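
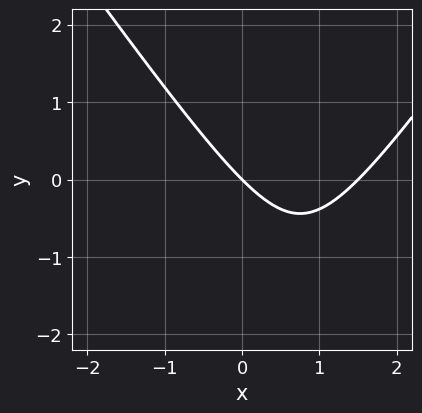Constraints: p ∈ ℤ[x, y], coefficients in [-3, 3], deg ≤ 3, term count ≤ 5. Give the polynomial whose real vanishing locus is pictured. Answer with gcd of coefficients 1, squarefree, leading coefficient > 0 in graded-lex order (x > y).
2*x^2 - y^2 - 3*x - 3*y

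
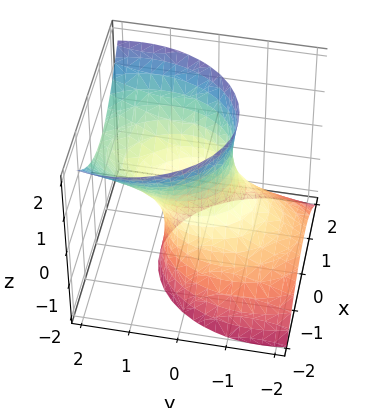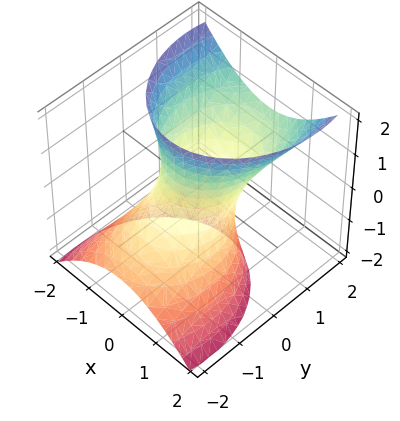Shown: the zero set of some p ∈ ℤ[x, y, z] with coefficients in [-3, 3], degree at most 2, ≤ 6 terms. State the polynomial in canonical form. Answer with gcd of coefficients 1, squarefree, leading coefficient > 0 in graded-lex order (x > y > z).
1. Degree: no degree-1 surface has this shape, so deg p = 2.
2. Against the integer gridlines: it misses every integer gridline on the z-axis; among the integer gridlines, it crosses the y-axis at y ∈ {-1, 1}.
3. These observations pin down the coefficients.

3*x^2 + 2*y^2 - 3*y*z - z^2 - 2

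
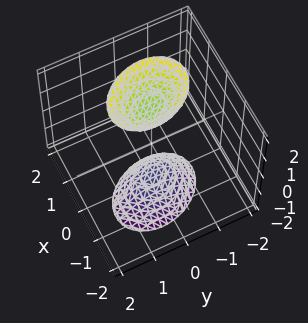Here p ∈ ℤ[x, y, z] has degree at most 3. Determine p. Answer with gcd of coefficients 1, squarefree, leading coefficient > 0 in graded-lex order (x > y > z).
3*x^2 + x*y - x*z + 2*y^2 - z^2 + 2

(a) I count 2 distinct pieces. They look like related sheets of one shape, so recover p as a whole.
(b) The degree is 2 — a generic line meets the surface in up to 2 points.
(c) Checking where it meets the axes: the surface avoids every integer y-axis point in the box; no x-intercept at any integer in the box.
(d) Matching integer coefficients to the picture gives p.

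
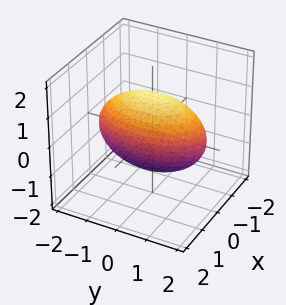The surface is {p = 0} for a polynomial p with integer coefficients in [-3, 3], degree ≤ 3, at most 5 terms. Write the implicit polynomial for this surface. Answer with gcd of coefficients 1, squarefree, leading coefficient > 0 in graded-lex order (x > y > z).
3*x^2 + y^2 + 2*z^2 - 3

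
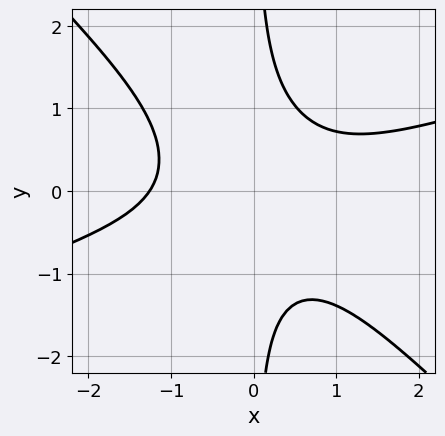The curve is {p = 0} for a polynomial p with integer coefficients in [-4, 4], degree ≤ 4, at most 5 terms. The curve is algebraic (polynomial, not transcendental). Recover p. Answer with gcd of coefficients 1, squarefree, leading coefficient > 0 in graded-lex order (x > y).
x^3 - 2*x^2*y - 3*x*y^2 + 2

First, deg p = 3.
Next, from the axis intercepts and sections: no y-intercept at any integer in the box.
Finally, these observations pin down the coefficients.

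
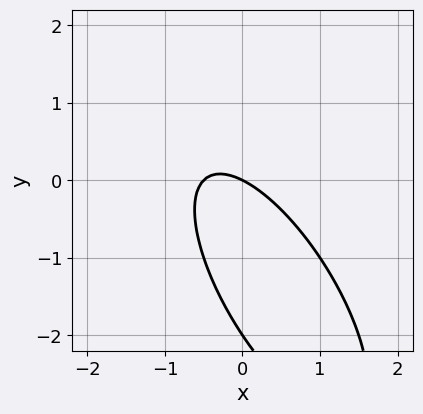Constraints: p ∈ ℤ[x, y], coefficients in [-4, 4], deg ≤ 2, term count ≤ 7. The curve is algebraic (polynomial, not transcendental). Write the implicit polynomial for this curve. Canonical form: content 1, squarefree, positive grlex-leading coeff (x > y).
2*x^2 + 2*x*y + y^2 + x + 2*y

1. The degree is 2 — a generic line meets the curve in up to 2 points.
2. Checking where it meets the axes: among the integer gridlines, it crosses the y-axis at y ∈ {-2, 0}; it meets the x-axis at x = 0 (among the integer gridlines).
3. Together with the visible shape, these determine p as stated.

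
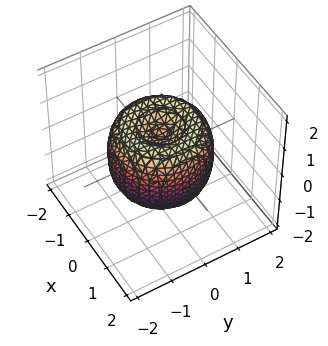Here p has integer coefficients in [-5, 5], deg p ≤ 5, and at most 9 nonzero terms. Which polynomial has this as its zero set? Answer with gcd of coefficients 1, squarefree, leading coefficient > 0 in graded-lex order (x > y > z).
2*x^4 + 4*x^2*y^2 + 2*y^4 - 3*x^2 - 3*y^2 + 2*z^2 - 1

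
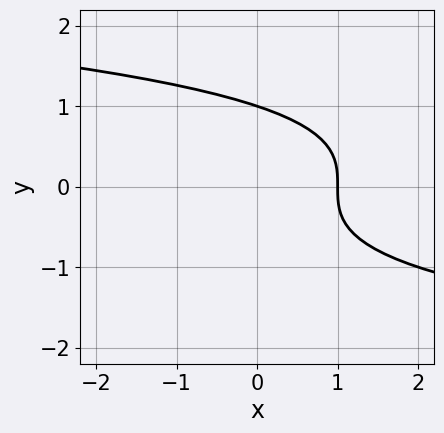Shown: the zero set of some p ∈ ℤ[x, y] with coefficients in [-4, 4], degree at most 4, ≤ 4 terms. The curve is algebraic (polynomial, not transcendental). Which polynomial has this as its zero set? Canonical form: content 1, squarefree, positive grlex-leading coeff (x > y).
y^3 + x - 1

(a) The degree is 3 — the shape is more complex than any degree-2 curve.
(b) Observable constraints: one y-axis crossing is at y = 1; it crosses the x-axis at the gridline x = 1.
(c) Solving for integer coefficients yields p as stated.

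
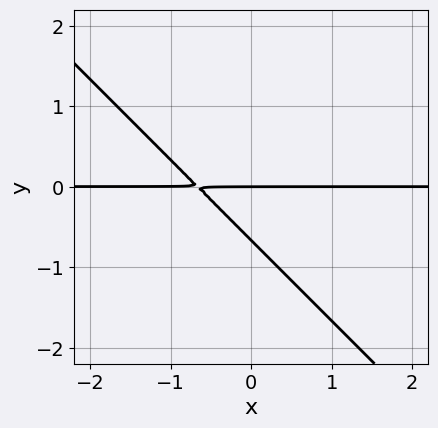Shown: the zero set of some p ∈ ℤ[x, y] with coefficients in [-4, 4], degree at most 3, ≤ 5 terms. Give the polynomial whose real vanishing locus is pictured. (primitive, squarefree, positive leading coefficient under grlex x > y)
3*x*y + 3*y^2 + 2*y

deg p = 2.
Checking where it meets the axes: one y-axis crossing is at y = 0; every point of the x-axis in the box is on the curve.
Together with the visible shape, these determine p as stated.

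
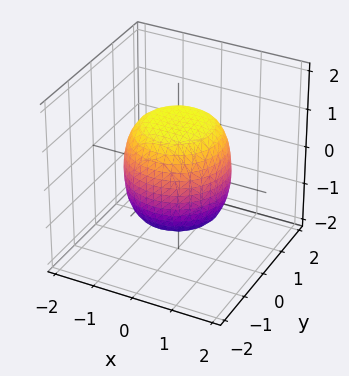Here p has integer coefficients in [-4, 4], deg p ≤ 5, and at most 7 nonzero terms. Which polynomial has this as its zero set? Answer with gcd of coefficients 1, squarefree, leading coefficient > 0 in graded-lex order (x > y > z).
2*x^4 + 4*x^2*y^2 + 2*y^4 - x^2 - y^2 + 2*z^2 - 3

deg p = 4. A generic line meets the surface in up to 4 points.
Symmetries: every cross-section ⟂ z is a circle, so x, y appear only via x² + y².
Observable constraints: a circular section at z = 0 has radius between 1 and 2.
Assembling these constraints gives the stated polynomial.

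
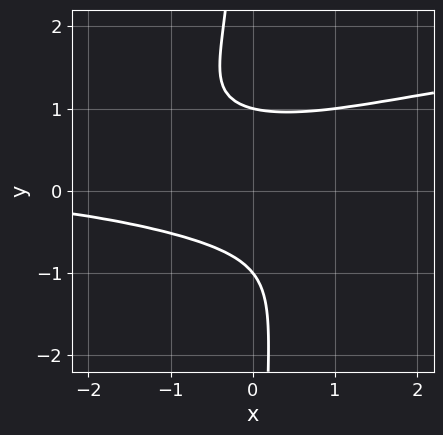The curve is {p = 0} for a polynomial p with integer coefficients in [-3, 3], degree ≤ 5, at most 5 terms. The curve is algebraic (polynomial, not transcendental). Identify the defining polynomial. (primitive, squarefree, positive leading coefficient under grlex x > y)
1. deg p = 4. A generic line meets the curve in up to 4 points.
2. Observable constraints: among the integer gridlines, it crosses the y-axis at y ∈ {-1, 1}; the curve avoids every integer x-axis point in the box.
3. These observations pin down the coefficients.

3*x*y^3 - x^2*y - 2*x*y^2 + 2*y^2 - 2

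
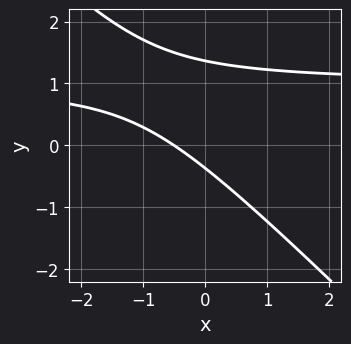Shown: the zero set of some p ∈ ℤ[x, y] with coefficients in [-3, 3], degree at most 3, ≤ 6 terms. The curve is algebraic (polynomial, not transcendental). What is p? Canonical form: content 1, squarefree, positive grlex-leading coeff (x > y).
2*x*y + 2*y^2 - 2*x - 2*y - 1

(a) Degree: no degree-1 curve has this shape, so deg p = 2.
(b) Matching integer coefficients to the picture gives p.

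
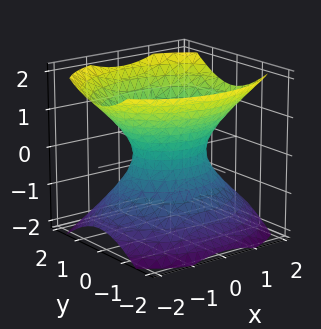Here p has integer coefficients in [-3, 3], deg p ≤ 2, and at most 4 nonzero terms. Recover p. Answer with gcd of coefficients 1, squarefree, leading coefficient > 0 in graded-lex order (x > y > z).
2*x^2 + 3*y^2 - 3*z^2 - 2

(a) Degree: an hourglass — one-sheet hyperboloid; a quadric, so deg p = 2.
(b) Symmetries: mirror symmetry y ↦ −y ⇒ only even powers of y; mirror symmetry z ↦ −z ⇒ only even powers of z; the x ↦ −x reflection is a symmetry, so x appears only in even powers.
(c) From the axis intercepts and sections: it misses every integer gridline on the z-axis; the x-axis gridline crossings are at x ∈ {-1, 1}.
(d) Matching integer coefficients to the picture gives p.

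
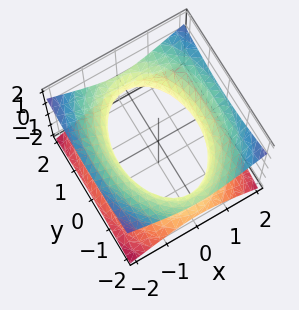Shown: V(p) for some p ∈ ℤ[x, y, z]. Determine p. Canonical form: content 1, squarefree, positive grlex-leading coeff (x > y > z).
2*x^2 + y^2 - 3*z^2 - 3

1. Degree: an hourglass — one-sheet hyperboloid; a quadric, so deg p = 2.
2. Symmetries: mirror symmetry x ↦ −x ⇒ only even powers of x; mirror symmetry z ↦ −z ⇒ only even powers of z; mirror symmetry y ↦ −y ⇒ only even powers of y.
3. From the axis intercepts and sections: the surface avoids every integer z-axis point in the box.
4. Together with the visible shape, these determine p as stated.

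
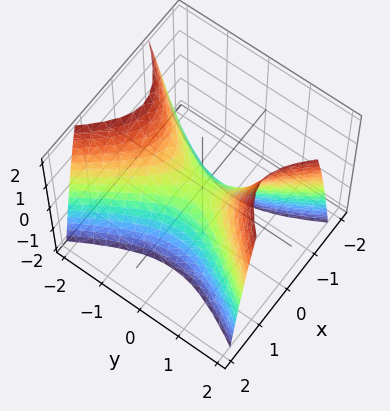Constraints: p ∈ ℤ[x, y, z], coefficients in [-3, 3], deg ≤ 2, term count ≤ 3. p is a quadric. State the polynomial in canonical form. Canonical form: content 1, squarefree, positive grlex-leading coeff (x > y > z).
2*x^2 - y^2 + z

First, degree: a hyperbolic paraboloid; a quadric, so deg p = 2.
Then, symmetries: it's symmetric under x → −x, forcing even powers of x; it's symmetric under y → −y, forcing even powers of y.
Next, reading off the gridlines: it crosses the y-axis at the gridline y = 0; one z-axis crossing is at z = 0; one x-axis crossing is at x = 0.
Finally, matching integer coefficients to the picture gives p.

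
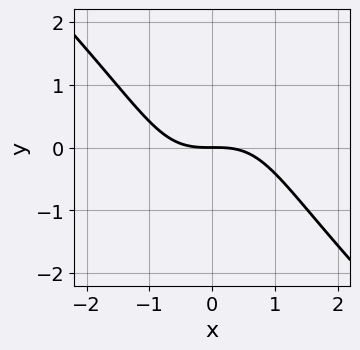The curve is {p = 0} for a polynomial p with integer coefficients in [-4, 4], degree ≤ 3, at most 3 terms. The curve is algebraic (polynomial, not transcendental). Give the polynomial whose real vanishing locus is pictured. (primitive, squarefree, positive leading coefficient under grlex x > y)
(a) The degree is 3 — the shape is more complex than any degree-2 curve.
(b) Checking where it meets the axes: it meets the x-axis at x = 0 (among the integer gridlines); it crosses the y-axis at the gridline y = 0.
(c) Putting this together gives p.

x^3 - x*y^2 + 2*y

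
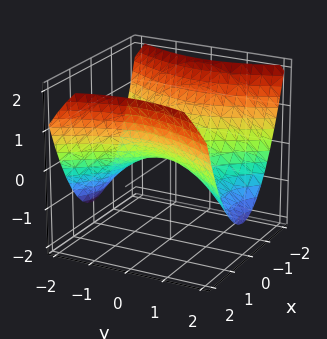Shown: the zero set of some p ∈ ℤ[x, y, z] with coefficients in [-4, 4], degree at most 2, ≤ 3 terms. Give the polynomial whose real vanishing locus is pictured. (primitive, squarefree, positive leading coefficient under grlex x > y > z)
2*x^2 - y^2 - 3*z

First, degree: a hyperbolic paraboloid; a quadric, so deg p = 2.
Next, symmetries: it's symmetric under y → −y, forcing even powers of y; mirror symmetry x ↦ −x ⇒ only even powers of x.
Then, reading off the gridlines: it meets the z-axis at z = 0 (among the integer gridlines); it crosses the y-axis at the gridline y = 0; it meets the x-axis at x = 0 (among the integer gridlines).
Finally, matching integer coefficients to the picture gives p.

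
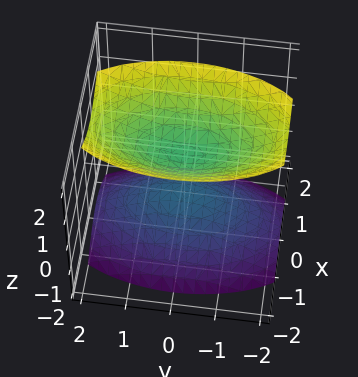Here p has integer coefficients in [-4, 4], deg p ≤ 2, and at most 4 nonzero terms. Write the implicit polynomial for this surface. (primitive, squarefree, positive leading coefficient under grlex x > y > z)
3*x^2 + y^2 - 2*z^2 + 1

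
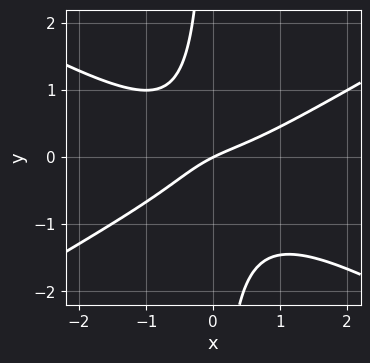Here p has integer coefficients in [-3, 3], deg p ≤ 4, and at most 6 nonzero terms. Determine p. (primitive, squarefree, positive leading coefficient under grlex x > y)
x^3 - 3*x*y^2 - x*y + x - 2*y

1. deg p = 3.
2. Checking where it meets the axes: it crosses the y-axis at the gridline y = 0; it crosses the x-axis at the gridline x = 0.
3. Assembling these constraints gives the stated polynomial.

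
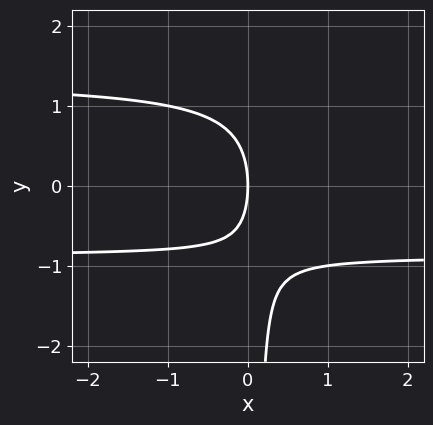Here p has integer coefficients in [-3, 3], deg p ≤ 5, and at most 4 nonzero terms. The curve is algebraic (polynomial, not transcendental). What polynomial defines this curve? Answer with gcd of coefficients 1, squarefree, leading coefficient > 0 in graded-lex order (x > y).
x*y^3 - 3*x*y^2 + y^2 + 3*x

(a) The degree is 4 — the shape is more complex than any degree-3 curve.
(b) Against the integer gridlines: one x-axis crossing is at x = 0; it meets the y-axis at y = 0 (among the integer gridlines).
(c) The integer polynomial consistent with all of this is the stated p.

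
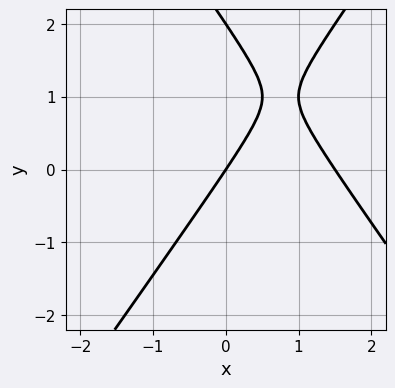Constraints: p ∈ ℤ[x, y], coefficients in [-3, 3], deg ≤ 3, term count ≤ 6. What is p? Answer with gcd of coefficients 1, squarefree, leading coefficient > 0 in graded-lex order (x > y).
2*x^2 - y^2 - 3*x + 2*y

First, the degree is 2 — no degree-1 curve has this shape.
Then, from the visible intercepts: it meets the x-axis at x = 0 (among the integer gridlines); the y-axis gridline crossings are at y ∈ {0, 2}.
Finally, the integer polynomial consistent with all of this is the stated p.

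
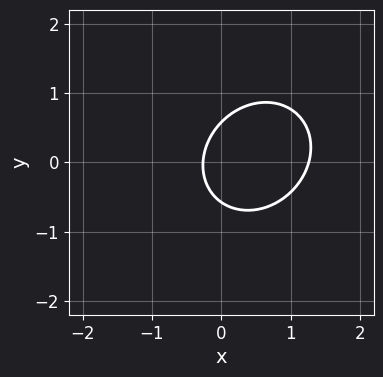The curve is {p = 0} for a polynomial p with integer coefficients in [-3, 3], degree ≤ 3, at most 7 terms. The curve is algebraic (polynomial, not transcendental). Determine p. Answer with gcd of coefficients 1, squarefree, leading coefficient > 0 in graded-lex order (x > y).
1. deg p = 2. No degree-1 curve has this shape.
2. Matching integer coefficients to the picture gives p.

3*x^2 - x*y + 3*y^2 - 3*x - 1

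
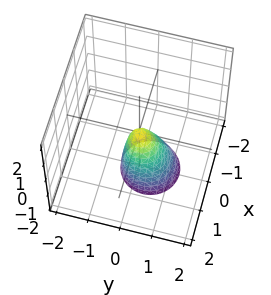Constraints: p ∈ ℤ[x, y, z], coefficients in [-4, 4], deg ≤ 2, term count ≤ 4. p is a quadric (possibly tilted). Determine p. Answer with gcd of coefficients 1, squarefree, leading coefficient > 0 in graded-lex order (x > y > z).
First, degree: no degree-1 surface has this shape, so deg p = 2.
Next, reading off the gridlines: it meets the y-axis at y = 0 (among the integer gridlines); it meets the x-axis at x = 0 (among the integer gridlines); it crosses the z-axis at the gridline z = 0.
Finally, the integer polynomial consistent with all of this is the stated p.

3*x^2 + 3*y^2 + y*z + z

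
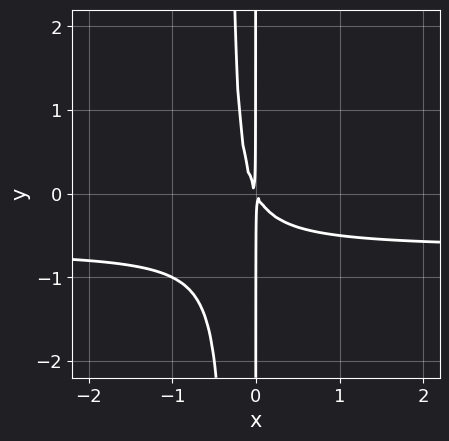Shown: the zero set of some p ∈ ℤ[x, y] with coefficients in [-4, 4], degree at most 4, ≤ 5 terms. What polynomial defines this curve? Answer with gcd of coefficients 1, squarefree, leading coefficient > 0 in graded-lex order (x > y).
deg p = 3. The shape is more complex than any degree-2 curve.
Reading off the gridlines: every point of the y-axis in the box is on the curve.
Matching integer coefficients to the picture gives p.

3*x^2*y + 2*x^2 + x*y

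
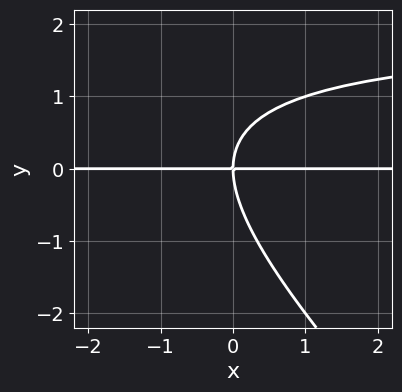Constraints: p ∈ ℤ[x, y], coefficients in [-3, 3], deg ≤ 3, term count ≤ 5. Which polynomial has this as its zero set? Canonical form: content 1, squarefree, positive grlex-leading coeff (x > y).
1. The degree is 3 — no degree-2 curve has this shape.
2. From the axis intercepts and sections: every point of the x-axis in the box is on the curve; one y-axis crossing is at y = 0.
3. Together with the visible shape, these determine p as stated.

x*y^2 + y^3 - 2*x*y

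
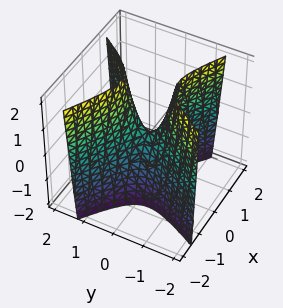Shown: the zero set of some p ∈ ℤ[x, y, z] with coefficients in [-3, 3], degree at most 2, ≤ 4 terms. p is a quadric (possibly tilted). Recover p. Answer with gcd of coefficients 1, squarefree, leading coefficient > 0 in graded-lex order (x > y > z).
3*x^2 + 3*x*y - 3*y^2 + z

The degree is 2 — the shape is more complex than any degree-1 surface.
Against the integer gridlines: it crosses the z-axis at the gridline z = 0; one y-axis crossing is at y = 0.
Together with the visible shape, these determine p as stated.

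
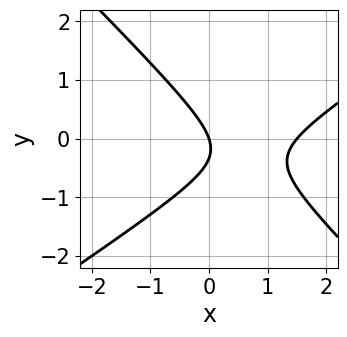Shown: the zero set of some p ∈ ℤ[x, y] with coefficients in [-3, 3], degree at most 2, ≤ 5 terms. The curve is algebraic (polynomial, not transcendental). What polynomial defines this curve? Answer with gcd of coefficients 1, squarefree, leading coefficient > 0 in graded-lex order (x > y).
2*x^2 - x*y - 3*y^2 - 3*x - y

(a) deg p = 2. No degree-1 curve has this shape.
(b) Reading off the gridlines: it crosses the y-axis at the gridline y = 0; one x-axis crossing is at x = 0.
(c) Assembling these constraints gives the stated polynomial.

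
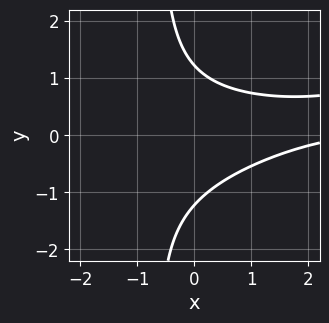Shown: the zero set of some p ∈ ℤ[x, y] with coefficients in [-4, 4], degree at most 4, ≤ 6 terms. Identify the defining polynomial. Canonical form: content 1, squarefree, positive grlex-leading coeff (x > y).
x^2*y - 3*x*y^2 - 2*y^2 - x + 3

(a) The degree is 3 — the shape is more complex than any degree-2 curve.
(b) Reading off the gridlines: no x-intercept at any integer in the box.
(c) Fitting integer coefficients to these (and the overall shape) gives p.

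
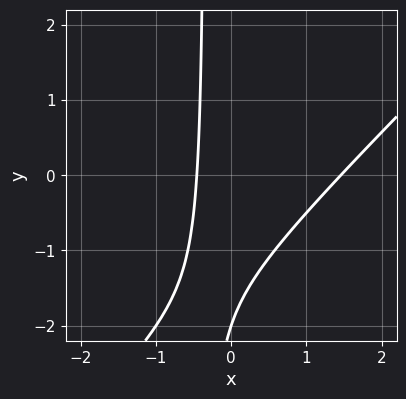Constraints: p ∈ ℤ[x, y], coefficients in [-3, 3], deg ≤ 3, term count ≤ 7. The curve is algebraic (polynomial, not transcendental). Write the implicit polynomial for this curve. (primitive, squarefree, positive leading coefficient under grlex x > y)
First, the degree is 2 — no degree-1 curve has this shape.
Next, against the integer gridlines: it meets the y-axis at y = -2 (among the integer gridlines).
Finally, putting this together gives p.

3*x^2 - 3*x*y - 3*x - y - 2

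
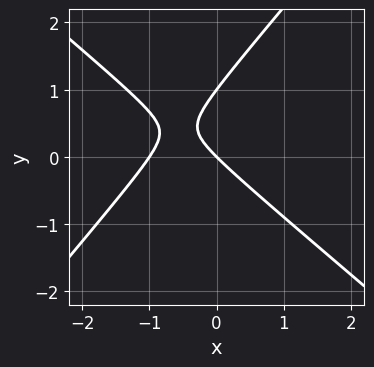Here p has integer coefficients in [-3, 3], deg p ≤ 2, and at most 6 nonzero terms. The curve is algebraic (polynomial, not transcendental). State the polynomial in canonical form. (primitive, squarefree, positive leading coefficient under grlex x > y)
First, deg p = 2. A generic line meets the curve in up to 2 points.
Next, reading off the gridlines: among the integer gridlines, it crosses the x-axis at x ∈ {-1, 0}; the y-axis gridline crossings are at y ∈ {0, 1}.
Finally, putting this together gives p.

3*x^2 + x*y - 3*y^2 + 3*x + 3*y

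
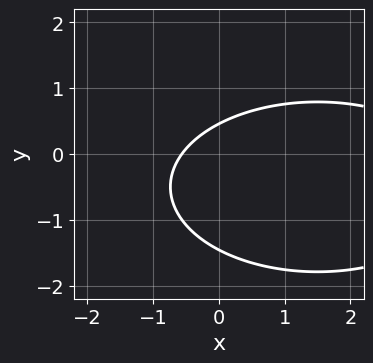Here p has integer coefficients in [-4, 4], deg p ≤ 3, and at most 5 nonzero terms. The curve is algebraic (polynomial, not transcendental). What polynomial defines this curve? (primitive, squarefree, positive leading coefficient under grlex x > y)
x^2 + 3*y^2 - 3*x + 3*y - 2

1. deg p = 2. No degree-1 curve has this shape.
2. Solving for integer coefficients yields p as stated.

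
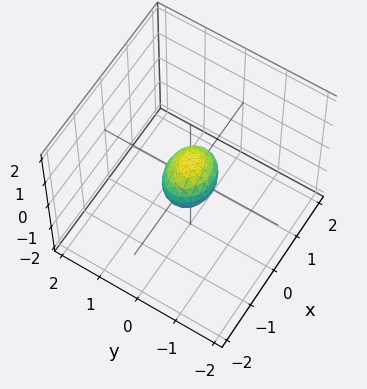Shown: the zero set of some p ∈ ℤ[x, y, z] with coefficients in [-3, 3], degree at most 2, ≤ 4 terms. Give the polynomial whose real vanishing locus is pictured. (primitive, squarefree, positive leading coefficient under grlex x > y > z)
1. The degree is 2 — bounded and convex; a quadric.
2. Symmetries: it's symmetric under y → −y, forcing even powers of y; mirror symmetry z ↦ −z ⇒ only even powers of z; it's symmetric under x → −x, forcing even powers of x.
3. Matching integer coefficients to the picture gives p.

2*x^2 + 3*y^2 + 2*z^2 - 1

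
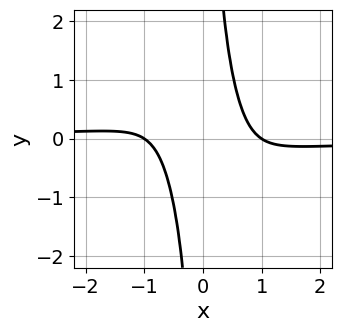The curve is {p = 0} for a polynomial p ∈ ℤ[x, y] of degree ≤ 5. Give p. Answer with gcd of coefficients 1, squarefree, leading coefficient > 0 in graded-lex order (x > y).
First, the degree is 4 — the shape is more complex than any degree-3 curve.
Then, against the integer gridlines: the x-axis gridline crossings are at x ∈ {-1, 1}; it misses every integer gridline on the y-axis.
Finally, matching integer coefficients to the picture gives p.

3*x^3*y + x^2*y^2 + x^2 - 1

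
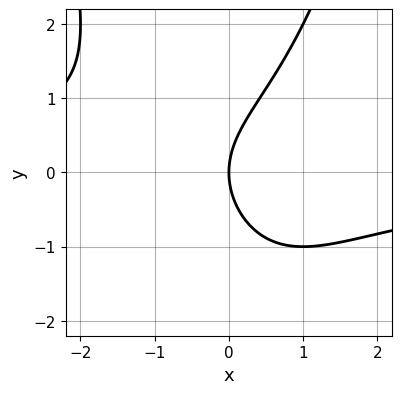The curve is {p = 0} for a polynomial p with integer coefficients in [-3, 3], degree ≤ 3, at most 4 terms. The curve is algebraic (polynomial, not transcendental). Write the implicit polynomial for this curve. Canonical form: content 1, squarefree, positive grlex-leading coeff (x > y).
(a) Degree: no degree-2 curve has this shape, so deg p = 3.
(b) Reading off the gridlines: one x-axis crossing is at x = 0; one y-axis crossing is at y = 0.
(c) Putting this together gives p.

x^2*y - y^2 + 2*x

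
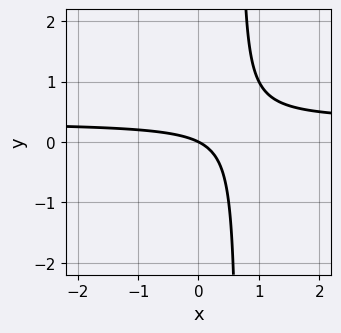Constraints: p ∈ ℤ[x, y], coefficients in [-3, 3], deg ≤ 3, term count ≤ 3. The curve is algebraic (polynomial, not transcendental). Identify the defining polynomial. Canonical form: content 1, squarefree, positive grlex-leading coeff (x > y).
3*x*y - x - 2*y

First, the degree is 2 — a generic line meets the curve in up to 2 points.
Next, reading off the gridlines: it meets the y-axis at y = 0 (among the integer gridlines); it meets the x-axis at x = 0 (among the integer gridlines).
Finally, putting this together gives p.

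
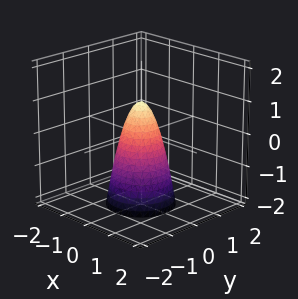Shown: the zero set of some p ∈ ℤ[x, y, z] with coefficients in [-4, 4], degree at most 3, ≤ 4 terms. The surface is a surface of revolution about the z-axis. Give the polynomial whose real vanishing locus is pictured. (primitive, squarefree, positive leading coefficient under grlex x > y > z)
3*x^2 + 3*y^2 + z - 1

Degree: the shape is more complex than any degree-1 surface, so deg p = 2.
By symmetry, every cross-section ⟂ z is a circle, so x, y appear only via x² + y².
From the axis intercepts and sections: a circular section at z = 0 has radius between 0 and 1; it meets the z-axis at z = 1 (among the integer gridlines).
Together with the visible shape, these determine p as stated.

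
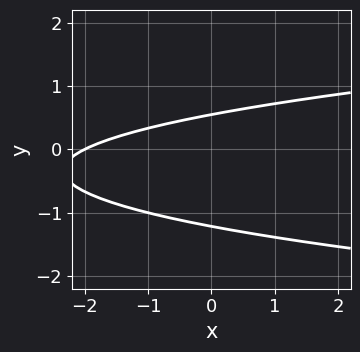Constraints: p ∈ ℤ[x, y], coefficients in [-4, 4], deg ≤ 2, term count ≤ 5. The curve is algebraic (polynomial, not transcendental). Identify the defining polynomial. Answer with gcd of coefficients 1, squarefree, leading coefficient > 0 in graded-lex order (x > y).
First, the degree is 2 — the shape is more complex than any degree-1 curve.
Next, observable constraints: it crosses the x-axis at the gridline x = -2.
Finally, solving for integer coefficients yields p as stated.

3*y^2 - x + 2*y - 2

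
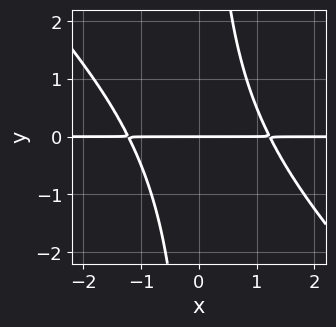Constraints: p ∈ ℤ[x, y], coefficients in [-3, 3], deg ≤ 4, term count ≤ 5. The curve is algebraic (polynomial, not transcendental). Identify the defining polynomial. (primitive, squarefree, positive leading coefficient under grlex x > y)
2*x^2*y + 2*x*y^2 - 3*y

1. Degree: no degree-2 curve has this shape, so deg p = 3.
2. From the visible intercepts: it crosses the y-axis at the gridline y = 0; every point of the x-axis in the box is on the curve.
3. Assembling these constraints gives the stated polynomial.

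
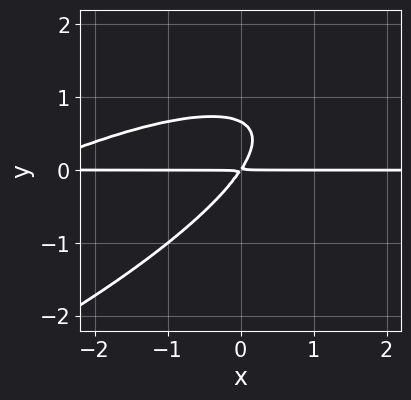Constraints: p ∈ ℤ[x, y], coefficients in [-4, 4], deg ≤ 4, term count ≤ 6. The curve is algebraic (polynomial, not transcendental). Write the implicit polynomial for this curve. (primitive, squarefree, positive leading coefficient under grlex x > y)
(a) Degree: no degree-2 curve has this shape, so deg p = 3.
(b) Against the integer gridlines: every point of the x-axis in the box is on the curve.
(c) Putting this together gives p.

x^2*y - 3*x*y^2 + 3*y^3 + 3*x*y - 2*y^2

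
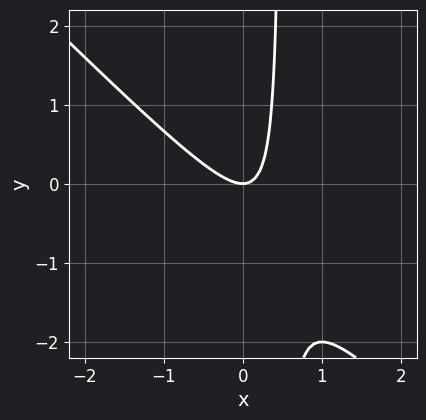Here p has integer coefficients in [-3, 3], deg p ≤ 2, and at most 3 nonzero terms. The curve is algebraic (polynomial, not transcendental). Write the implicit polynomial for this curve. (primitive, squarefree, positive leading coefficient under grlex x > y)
First, degree: no degree-1 curve has this shape, so deg p = 2.
Next, observable constraints: it crosses the x-axis at the gridline x = 0; it crosses the y-axis at the gridline y = 0.
Finally, matching integer coefficients to the picture gives p.

2*x^2 + 2*x*y - y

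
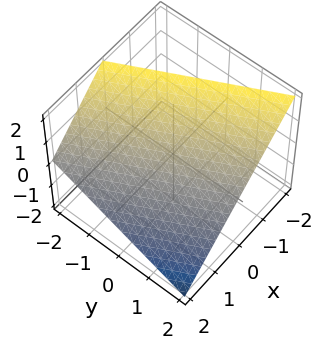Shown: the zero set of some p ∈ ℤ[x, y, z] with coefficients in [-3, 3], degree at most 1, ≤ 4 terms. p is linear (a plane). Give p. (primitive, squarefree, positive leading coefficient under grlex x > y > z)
2*x + y + 2*z - 2

(a) deg p = 1. The surface is flat (a plane).
(b) Against the integer gridlines: it meets the z-axis at z = 1 (among the integer gridlines); it meets the x-axis at x = 1 (among the integer gridlines); one y-axis crossing is at y = 2.
(c) Together with the visible shape, these determine p as stated.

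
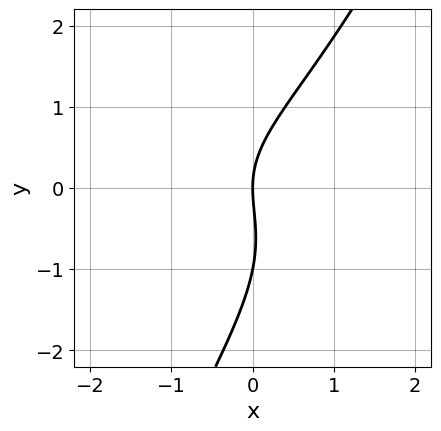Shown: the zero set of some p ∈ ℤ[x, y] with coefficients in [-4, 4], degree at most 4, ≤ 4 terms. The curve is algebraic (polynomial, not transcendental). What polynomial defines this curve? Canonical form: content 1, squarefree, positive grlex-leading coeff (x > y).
2*x*y^2 - y^3 - y^2 + 3*x

First, degree: no degree-2 curve has this shape, so deg p = 3.
Next, from the axis intercepts and sections: it crosses the x-axis at the gridline x = 0; the y-axis gridline crossings are at y ∈ {-1, 0}.
Finally, fitting integer coefficients to these (and the overall shape) gives p.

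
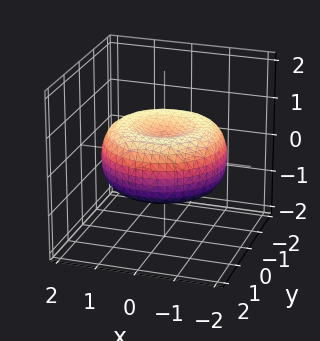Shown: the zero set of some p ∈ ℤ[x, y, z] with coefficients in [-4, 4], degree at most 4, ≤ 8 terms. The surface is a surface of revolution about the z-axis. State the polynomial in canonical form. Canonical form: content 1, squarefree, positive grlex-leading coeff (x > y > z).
x^4 + 2*x^2*y^2 + y^4 - 2*x^2 - 2*y^2 + 3*z^2 - 1

1. Degree: the shape is more complex than any degree-3 surface, so deg p = 4.
2. Symmetries: rotational symmetry about the z-axis ⇒ p depends on x, y only through x² + y².
3. Against the integer gridlines: a circular section at z = 0 has radius between 1 and 2.
4. Together with the visible shape, these determine p as stated.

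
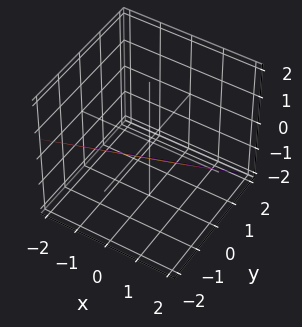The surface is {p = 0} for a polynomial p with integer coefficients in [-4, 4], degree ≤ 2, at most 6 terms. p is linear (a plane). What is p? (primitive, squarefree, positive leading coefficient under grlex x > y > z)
deg p = 1. Every cross-section is a straight line — this is a plane.
From the visible intercepts: it crosses the x-axis at the gridline x = 2.
Assembling these constraints gives the stated polynomial.

x - 3*y - 3*z - 2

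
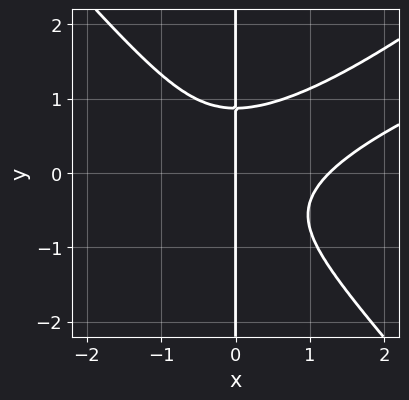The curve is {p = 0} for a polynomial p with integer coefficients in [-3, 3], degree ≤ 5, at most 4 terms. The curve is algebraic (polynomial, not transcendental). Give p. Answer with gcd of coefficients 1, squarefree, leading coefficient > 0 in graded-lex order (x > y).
x^4 - 3*x^3*y + 3*x*y^3 - 2*x

1. Degree: no degree-3 curve has this shape, so deg p = 4.
2. From the axis intercepts and sections: it meets the x-axis at x = 0 (among the integer gridlines); every point of the y-axis in the box is on the curve.
3. Assembling these constraints gives the stated polynomial.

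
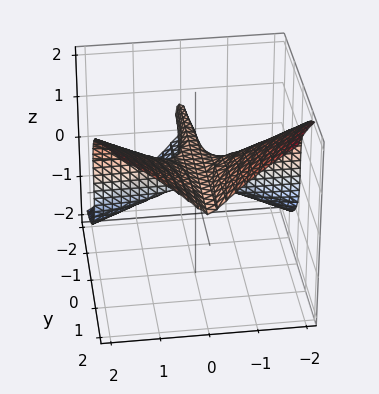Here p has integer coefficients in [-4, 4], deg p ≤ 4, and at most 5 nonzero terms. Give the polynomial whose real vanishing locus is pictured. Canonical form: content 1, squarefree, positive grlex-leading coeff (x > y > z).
First, degree: no degree-2 surface has this shape, so deg p = 3.
Next, from the axis intercepts and sections: the visible y-axis segment lies entirely on the surface; the visible x-axis segment lies entirely on the surface.
Finally, the integer polynomial consistent with all of this is the stated p.

3*x^2*y - 3*z^3 + 2*z^2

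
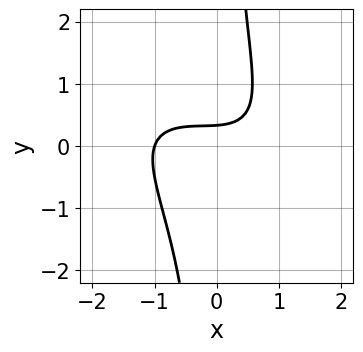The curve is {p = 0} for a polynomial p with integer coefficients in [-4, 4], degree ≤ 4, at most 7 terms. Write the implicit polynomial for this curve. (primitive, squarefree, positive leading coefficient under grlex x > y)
(a) Degree: a generic line meets the curve in up to 3 points, so deg p = 3.
(b) From the visible intercepts: it meets the x-axis at x = -1 (among the integer gridlines).
(c) Together with the visible shape, these determine p as stated.

x^3 + 2*x^2*y + 2*x*y^2 - 3*y + 1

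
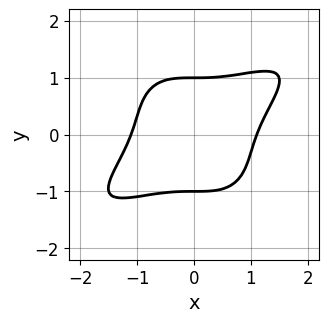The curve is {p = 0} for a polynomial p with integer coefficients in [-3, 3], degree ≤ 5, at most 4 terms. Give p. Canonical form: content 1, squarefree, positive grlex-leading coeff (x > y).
1. Degree: a generic line meets the curve in up to 4 points, so deg p = 4.
2. Observable constraints: among the integer gridlines, it crosses the y-axis at y ∈ {-1, 1}.
3. These observations pin down the coefficients.

2*x^4 - 3*x^3*y + 3*y^4 - 3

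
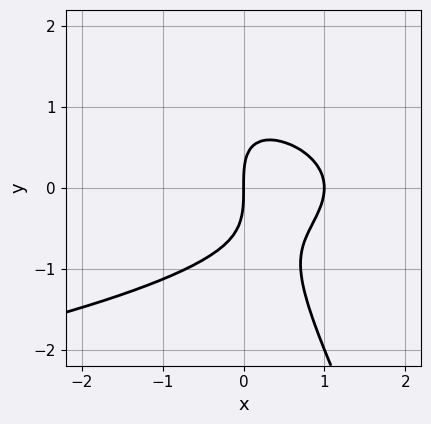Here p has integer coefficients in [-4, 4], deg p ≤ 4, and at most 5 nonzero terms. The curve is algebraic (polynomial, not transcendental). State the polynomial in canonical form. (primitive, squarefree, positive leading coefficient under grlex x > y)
2*x*y^2 + y^3 + 2*x^2 - 2*x

First, deg p = 3. No degree-2 curve has this shape.
Next, reading off the gridlines: among the integer gridlines, it crosses the x-axis at x ∈ {0, 1}; one y-axis crossing is at y = 0.
Finally, putting this together gives p.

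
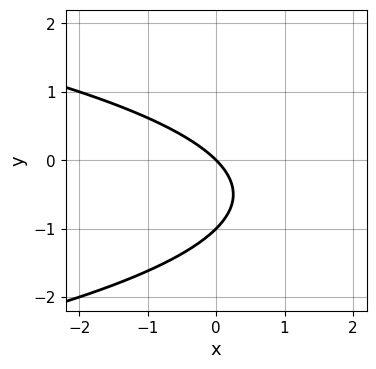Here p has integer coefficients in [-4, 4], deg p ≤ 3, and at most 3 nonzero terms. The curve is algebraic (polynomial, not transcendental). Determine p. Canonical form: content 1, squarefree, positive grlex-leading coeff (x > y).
y^2 + x + y

Degree: no degree-1 curve has this shape, so deg p = 2.
Reading off the gridlines: among the integer gridlines, it crosses the y-axis at y ∈ {-1, 0}; one x-axis crossing is at x = 0.
Fitting integer coefficients to these (and the overall shape) gives p.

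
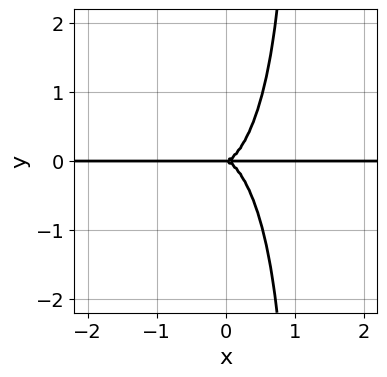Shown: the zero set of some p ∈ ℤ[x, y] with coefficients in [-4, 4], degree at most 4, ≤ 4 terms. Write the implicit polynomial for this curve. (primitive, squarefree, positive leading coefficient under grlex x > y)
3*x^3*y + x*y^3 - y^3

1. The degree is 4 — no degree-3 curve has this shape.
2. Reading off the gridlines: every point of the x-axis in the box is on the curve; one y-axis crossing is at y = 0.
3. These observations pin down the coefficients.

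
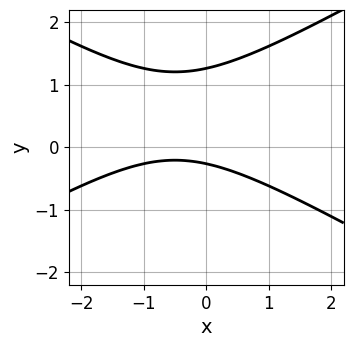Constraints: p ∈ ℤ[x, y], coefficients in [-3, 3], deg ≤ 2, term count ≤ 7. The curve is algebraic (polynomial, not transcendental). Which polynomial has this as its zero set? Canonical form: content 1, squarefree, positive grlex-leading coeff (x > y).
1. Degree: the shape is more complex than any degree-1 curve, so deg p = 2.
2. Observable constraints: the curve avoids every integer x-axis point in the box.
3. Together with the visible shape, these determine p as stated.

x^2 - 3*y^2 + x + 3*y + 1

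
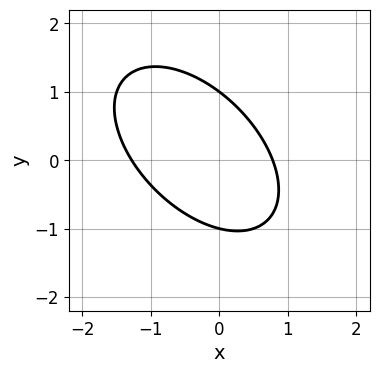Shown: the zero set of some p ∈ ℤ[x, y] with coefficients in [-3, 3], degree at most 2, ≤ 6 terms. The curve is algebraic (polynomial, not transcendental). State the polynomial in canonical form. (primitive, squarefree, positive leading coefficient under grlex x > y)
2*x^2 + 2*x*y + 2*y^2 + x - 2

The degree is 2 — a generic line meets the curve in up to 2 points.
Observable constraints: among the integer gridlines, it crosses the y-axis at y ∈ {-1, 1}.
These observations pin down the coefficients.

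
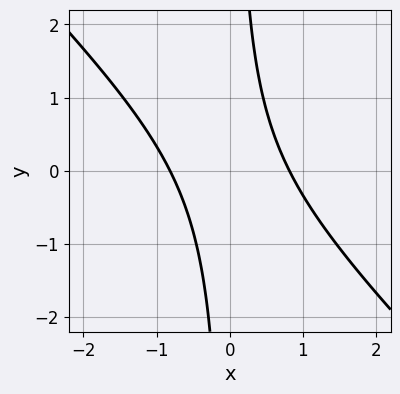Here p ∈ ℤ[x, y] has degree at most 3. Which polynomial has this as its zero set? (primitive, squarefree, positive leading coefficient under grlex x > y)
3*x^2 + 3*x*y - 2

(a) Degree: no degree-1 curve has this shape, so deg p = 2.
(b) From the axis intercepts and sections: no y-intercept at any integer in the box.
(c) Together with the visible shape, these determine p as stated.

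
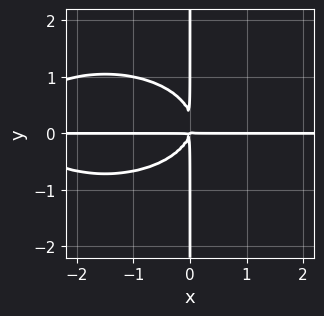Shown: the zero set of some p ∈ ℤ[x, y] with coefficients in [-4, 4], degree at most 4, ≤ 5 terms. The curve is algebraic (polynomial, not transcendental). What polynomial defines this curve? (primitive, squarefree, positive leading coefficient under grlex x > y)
x^3*y + 3*x*y^3 + 3*x^2*y - x*y^2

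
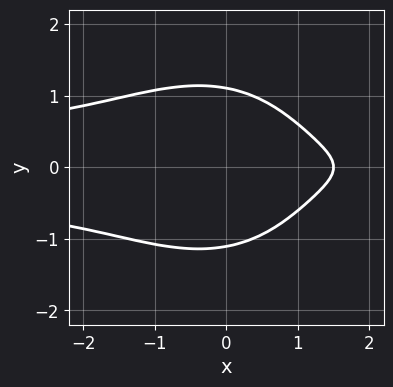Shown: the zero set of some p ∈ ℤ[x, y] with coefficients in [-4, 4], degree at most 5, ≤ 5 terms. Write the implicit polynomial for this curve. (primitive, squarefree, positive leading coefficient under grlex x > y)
(a) deg p = 4.
(b) Symmetries: it's symmetric under y → −y, forcing even powers of y.
(c) Putting this together gives p.

2*x^2*y^2 + 2*y^4 + 2*x - 3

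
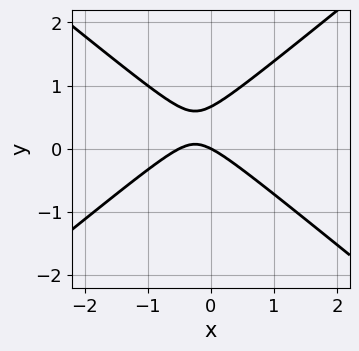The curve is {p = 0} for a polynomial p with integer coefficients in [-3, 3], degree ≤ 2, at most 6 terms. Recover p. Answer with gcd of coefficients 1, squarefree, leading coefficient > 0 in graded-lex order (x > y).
deg p = 2. A generic line meets the curve in up to 2 points.
Checking where it meets the axes: one y-axis crossing is at y = 0; one x-axis crossing is at x = 0.
Together with the visible shape, these determine p as stated.

2*x^2 - 3*y^2 + x + 2*y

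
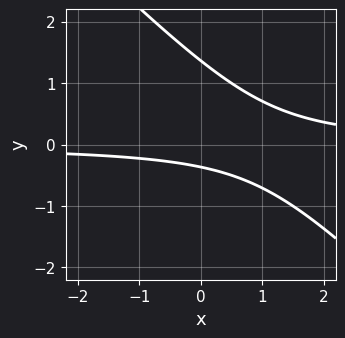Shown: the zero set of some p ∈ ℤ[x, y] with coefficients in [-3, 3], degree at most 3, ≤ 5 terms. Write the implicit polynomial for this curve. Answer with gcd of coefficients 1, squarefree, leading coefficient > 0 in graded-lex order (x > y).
2*x*y + 2*y^2 - 2*y - 1

deg p = 2. No degree-1 curve has this shape.
Reading off the gridlines: no x-intercept at any integer in the box.
These observations pin down the coefficients.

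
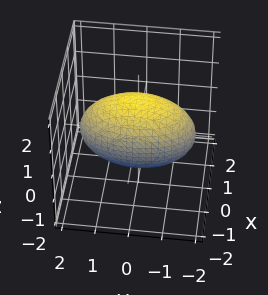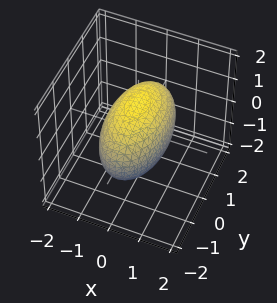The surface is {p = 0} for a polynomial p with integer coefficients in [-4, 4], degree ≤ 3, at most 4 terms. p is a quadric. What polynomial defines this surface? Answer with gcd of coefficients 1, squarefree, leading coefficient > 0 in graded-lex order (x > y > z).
3*x^2 + y^2 + 2*z^2 - 3

Degree: bounded and convex; a quadric, so deg p = 2.
Symmetries: it's symmetric under x → −x, forcing even powers of x; the z ↦ −z reflection is a symmetry, so z appears only in even powers; it's symmetric under y → −y, forcing even powers of y.
Observable constraints: among the integer gridlines, it crosses the x-axis at x ∈ {-1, 1}.
Assembling these constraints gives the stated polynomial.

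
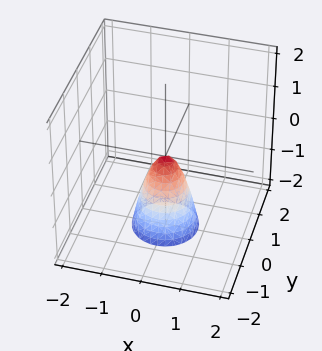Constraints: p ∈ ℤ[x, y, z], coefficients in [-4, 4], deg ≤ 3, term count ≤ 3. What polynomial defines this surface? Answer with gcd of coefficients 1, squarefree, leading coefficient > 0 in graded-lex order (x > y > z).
3*x^2 + 3*y^2 + z

1. Degree: a single bowl opening along one axis; a quadric, so deg p = 2.
2. Symmetry: the surface is invariant under rotation about z: p = q(x² + y², z).
3. Reading off the gridlines: it meets the y-axis at y = 0 (among the integer gridlines); it crosses the z-axis at the gridline z = 0; a circular section at z = -2 has radius between 0 and 1; one x-axis crossing is at x = 0.
4. Solving for integer coefficients yields p as stated.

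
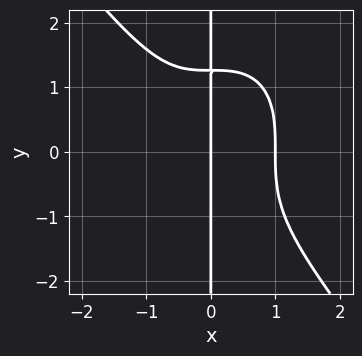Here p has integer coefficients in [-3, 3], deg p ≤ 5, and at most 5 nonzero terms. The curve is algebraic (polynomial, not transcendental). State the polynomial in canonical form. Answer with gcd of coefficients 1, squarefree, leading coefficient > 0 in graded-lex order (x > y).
First, deg p = 4.
Then, checking where it meets the axes: among the integer gridlines, it crosses the x-axis at x ∈ {0, 1}; every point of the y-axis in the box is on the curve.
Finally, solving for integer coefficients yields p as stated.

2*x^4 + x*y^3 - 2*x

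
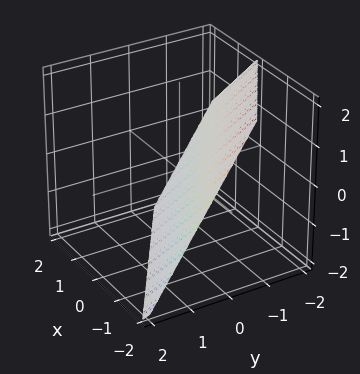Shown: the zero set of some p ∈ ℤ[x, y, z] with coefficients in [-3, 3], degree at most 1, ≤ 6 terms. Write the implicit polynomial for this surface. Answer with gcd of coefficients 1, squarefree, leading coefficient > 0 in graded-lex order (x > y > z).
(a) deg p = 1. Every cross-section is a straight line — this is a plane.
(b) Checking where it meets the axes: it meets the x-axis at x = -1 (among the integer gridlines); it meets the z-axis at z = -1 (among the integer gridlines).
(c) These observations pin down the coefficients.

2*x + 3*y + 2*z + 2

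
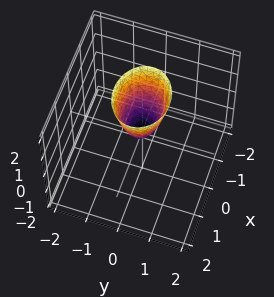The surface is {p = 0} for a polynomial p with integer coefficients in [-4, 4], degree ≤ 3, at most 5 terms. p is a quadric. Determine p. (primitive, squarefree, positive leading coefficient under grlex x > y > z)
First, degree: a single bowl opening along one axis; a quadric, so deg p = 2.
Then, symmetries: mirror symmetry y ↦ −y ⇒ only even powers of y; mirror symmetry x ↦ −x ⇒ only even powers of x.
Then, from the axis intercepts and sections: one z-axis crossing is at z = 0; one x-axis crossing is at x = 0.
Finally, solving for integer coefficients yields p as stated.

2*x^2 + 3*y^2 - z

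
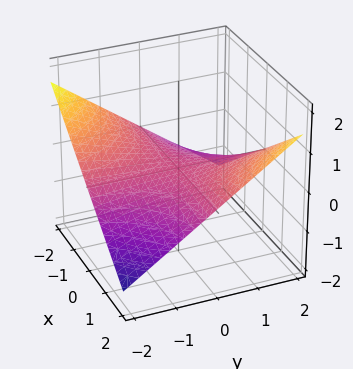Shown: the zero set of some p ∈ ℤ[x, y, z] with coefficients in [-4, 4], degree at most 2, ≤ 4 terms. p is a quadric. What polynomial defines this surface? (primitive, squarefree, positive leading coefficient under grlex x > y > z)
1. Degree: a hyperbolic paraboloid; a quadric, so deg p = 2.
2. Against the integer gridlines: every point of the y-axis in the box is on the surface; every point of the x-axis in the box is on the surface; it crosses the z-axis at the gridline z = 0.
3. Solving for integer coefficients yields p as stated.

x*y - 3*z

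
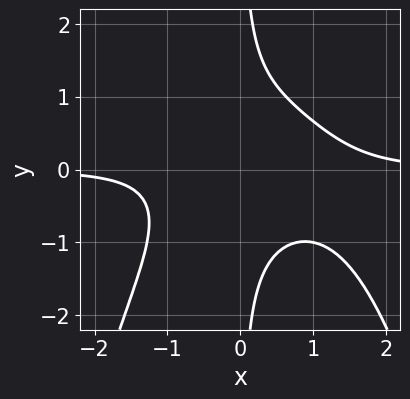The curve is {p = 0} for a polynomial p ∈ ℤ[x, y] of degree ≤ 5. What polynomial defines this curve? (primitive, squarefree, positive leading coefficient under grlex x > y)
2*x^3*y - x^2*y + 3*x*y^2 - 2

(a) Degree: the shape is more complex than any degree-3 curve, so deg p = 4.
(b) Against the integer gridlines: the curve avoids every integer x-axis point in the box; it misses every integer gridline on the y-axis.
(c) Putting this together gives p.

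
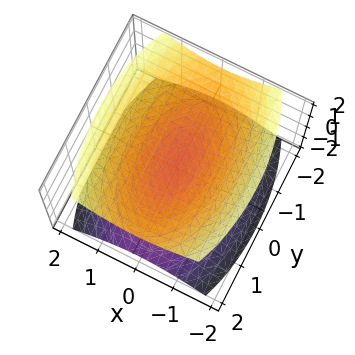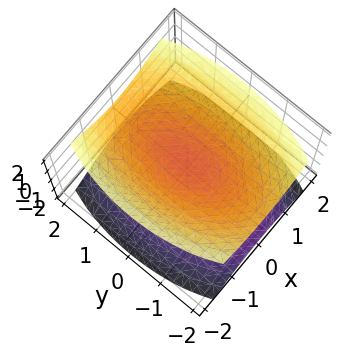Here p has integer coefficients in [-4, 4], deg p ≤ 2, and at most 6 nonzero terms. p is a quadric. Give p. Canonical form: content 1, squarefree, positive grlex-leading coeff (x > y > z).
3*x^2 + y^2 - 3*z^2 + 1

1. There are 2 components. They look like related sheets of one shape, so recover p as a whole.
2. deg p = 2. Two sheets facing apart; a quadric.
3. Symmetries: the x ↦ −x reflection is a symmetry, so x appears only in even powers; mirror symmetry y ↦ −y ⇒ only even powers of y; it's symmetric under z → −z, forcing even powers of z.
4. Reading off the gridlines: the surface avoids every integer x-axis point in the box; it misses every integer gridline on the y-axis.
5. Solving for integer coefficients yields p as stated.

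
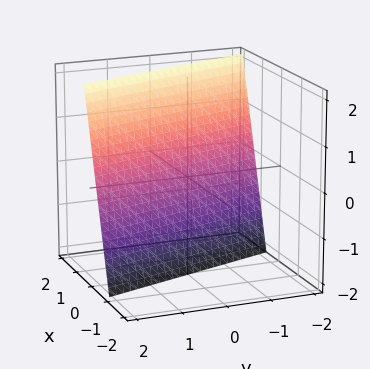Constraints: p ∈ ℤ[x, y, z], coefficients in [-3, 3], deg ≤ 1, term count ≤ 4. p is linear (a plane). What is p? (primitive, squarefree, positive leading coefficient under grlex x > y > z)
3*x + y - z - 2

The degree is 1 — the surface is flat (a plane).
Checking where it meets the axes: it meets the z-axis at z = -2 (among the integer gridlines); one y-axis crossing is at y = 2.
These observations pin down the coefficients.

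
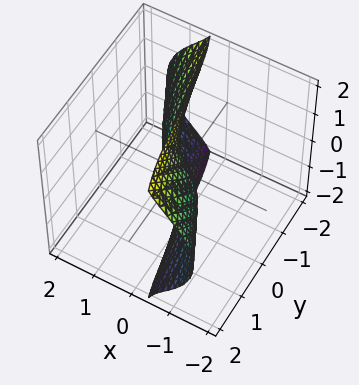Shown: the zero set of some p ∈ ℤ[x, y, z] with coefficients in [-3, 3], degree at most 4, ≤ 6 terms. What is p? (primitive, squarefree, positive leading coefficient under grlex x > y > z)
3*x^3 - x*y^2 + 3*x*z^2 + 2*y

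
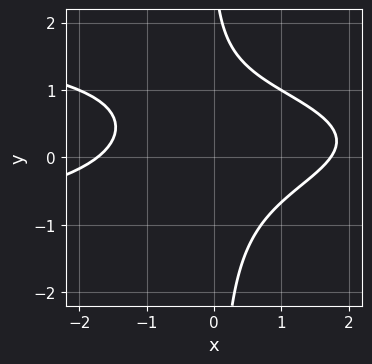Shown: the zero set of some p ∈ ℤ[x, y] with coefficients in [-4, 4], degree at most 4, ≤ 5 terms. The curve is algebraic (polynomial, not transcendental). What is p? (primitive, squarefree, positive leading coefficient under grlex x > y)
3*x*y^2 + x^2 - 2*x*y + y - 3

(a) Degree: no degree-2 curve has this shape, so deg p = 3.
(b) From the visible intercepts: the curve avoids every integer y-axis point in the box.
(c) Solving for integer coefficients yields p as stated.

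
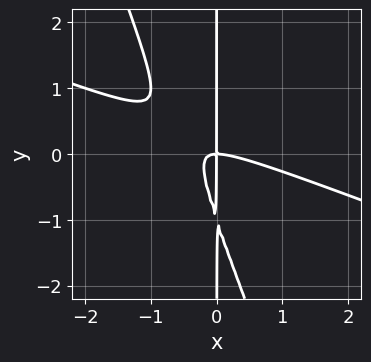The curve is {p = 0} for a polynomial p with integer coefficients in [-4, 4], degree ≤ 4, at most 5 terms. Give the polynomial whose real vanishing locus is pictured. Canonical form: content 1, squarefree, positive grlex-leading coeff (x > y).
x^3 + 3*x^2*y + x*y^2 + x*y

(a) Degree: the shape is more complex than any degree-2 curve, so deg p = 3.
(b) Observable constraints: every point of the y-axis in the box is on the curve; it meets the x-axis at x = 0 (among the integer gridlines).
(c) Assembling these constraints gives the stated polynomial.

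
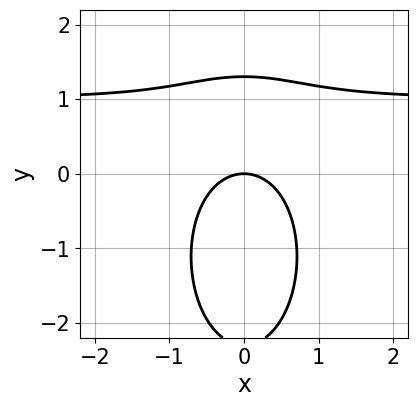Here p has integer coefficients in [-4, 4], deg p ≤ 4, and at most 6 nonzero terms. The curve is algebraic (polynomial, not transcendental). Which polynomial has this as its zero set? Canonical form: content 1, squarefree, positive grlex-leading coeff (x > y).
(a) The degree is 3 — the shape is more complex than any degree-2 curve.
(b) Symmetries: the x ↦ −x reflection is a symmetry, so x appears only in even powers.
(c) Against the integer gridlines: one x-axis crossing is at x = 0; it meets the y-axis at y = 0 (among the integer gridlines).
(d) These observations pin down the coefficients.

3*x^2*y + y^3 - 3*x^2 + y^2 - 3*y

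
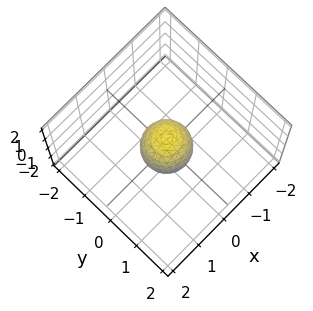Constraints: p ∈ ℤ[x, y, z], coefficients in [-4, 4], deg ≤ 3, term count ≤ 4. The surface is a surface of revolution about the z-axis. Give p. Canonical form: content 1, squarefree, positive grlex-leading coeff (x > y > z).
The degree is 2 — the shape is more complex than any degree-1 surface.
Symmetries: rotational symmetry about the z-axis ⇒ p depends on x, y only through x² + y².
From the axis intercepts and sections: the z-axis gridline crossings are at z ∈ {-1, 1}; a circular section at z = 0 has radius between 0 and 1.
Together with the visible shape, these determine p as stated.

2*x^2 + 2*y^2 + z^2 - 1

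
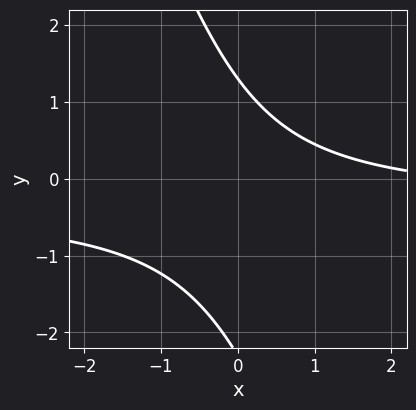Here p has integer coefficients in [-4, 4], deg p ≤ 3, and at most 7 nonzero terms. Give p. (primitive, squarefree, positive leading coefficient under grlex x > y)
The degree is 2 — the shape is more complex than any degree-1 curve.
Observable constraints: it misses every integer gridline on the x-axis.
These observations pin down the coefficients.

3*x*y + y^2 + x + y - 3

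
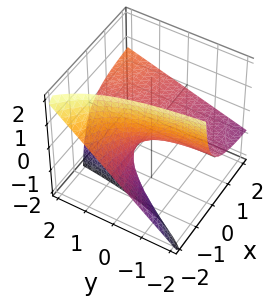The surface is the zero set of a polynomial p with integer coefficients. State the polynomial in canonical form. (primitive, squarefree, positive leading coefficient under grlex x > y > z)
x*y - 2*x*z - 2*z

(a) deg p = 2.
(b) From the visible intercepts: the visible y-axis segment lies entirely on the surface; every point of the x-axis in the box is on the surface.
(c) The integer polynomial consistent with all of this is the stated p.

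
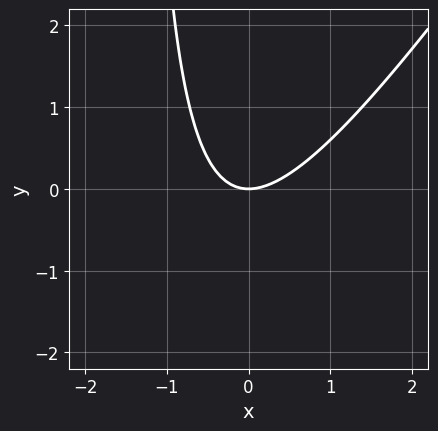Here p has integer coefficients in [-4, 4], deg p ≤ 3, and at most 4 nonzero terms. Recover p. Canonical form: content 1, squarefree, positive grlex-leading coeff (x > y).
Degree: the shape is more complex than any degree-1 curve, so deg p = 2.
Reading off the gridlines: one y-axis crossing is at y = 0; one x-axis crossing is at x = 0.
Matching integer coefficients to the picture gives p.

3*x^2 - 2*x*y - 3*y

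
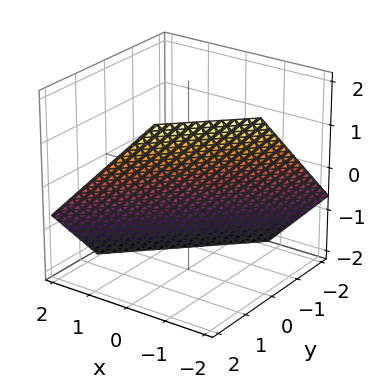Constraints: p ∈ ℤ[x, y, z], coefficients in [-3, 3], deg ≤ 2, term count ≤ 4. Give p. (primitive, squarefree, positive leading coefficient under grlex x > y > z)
3*x - 3*y + 3*z + 2

First, degree: the surface is flat (a plane), so deg p = 1.
Finally, matching integer coefficients to the picture gives p.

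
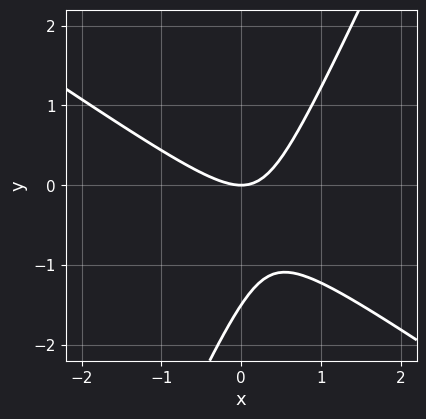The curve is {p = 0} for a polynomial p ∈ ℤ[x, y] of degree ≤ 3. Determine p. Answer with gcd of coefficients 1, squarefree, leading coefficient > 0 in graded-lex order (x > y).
3*x^2 + 3*x*y - 2*y^2 - 3*y

The degree is 2 — the shape is more complex than any degree-1 curve.
Checking where it meets the axes: it meets the y-axis at y = 0 (among the integer gridlines); it meets the x-axis at x = 0 (among the integer gridlines).
Solving for integer coefficients yields p as stated.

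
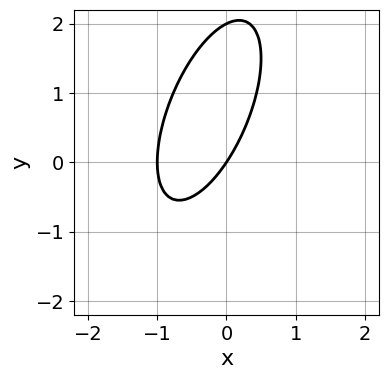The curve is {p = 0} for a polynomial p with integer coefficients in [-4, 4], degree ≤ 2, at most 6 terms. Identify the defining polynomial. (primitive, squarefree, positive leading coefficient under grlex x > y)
3*x^2 - 2*x*y + y^2 + 3*x - 2*y

(a) deg p = 2.
(b) From the visible intercepts: the x-axis gridline crossings are at x ∈ {-1, 0}; the y-axis gridline crossings are at y ∈ {0, 2}.
(c) Together with the visible shape, these determine p as stated.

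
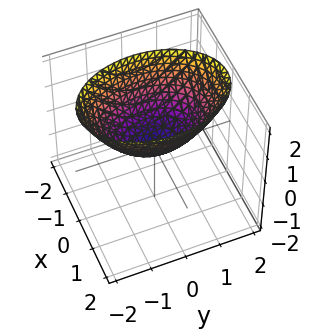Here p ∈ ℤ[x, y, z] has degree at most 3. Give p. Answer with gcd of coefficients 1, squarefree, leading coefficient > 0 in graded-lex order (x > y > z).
1. The degree is 2 — a single bowl opening along one axis; a quadric.
2. Symmetries: the x ↦ −x reflection is a symmetry, so x appears only in even powers; mirror symmetry y ↦ −y ⇒ only even powers of y.
3. Observable constraints: it crosses the y-axis at the gridline y = 0; it crosses the x-axis at the gridline x = 0; it meets the z-axis at z = 0 (among the integer gridlines).
4. Together with the visible shape, these determine p as stated.

2*x^2 + y^2 - 2*z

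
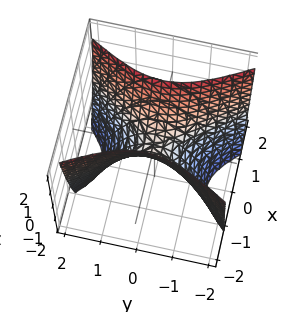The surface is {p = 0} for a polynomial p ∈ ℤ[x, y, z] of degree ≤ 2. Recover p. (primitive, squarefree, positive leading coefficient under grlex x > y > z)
First, the degree is 2 — a hyperbolic paraboloid; a quadric.
Then, symmetries: mirror symmetry x ↦ −x ⇒ only even powers of x; mirror symmetry y ↦ −y ⇒ only even powers of y.
Next, reading off the gridlines: it crosses the y-axis at the gridline y = 0; it meets the x-axis at x = 0 (among the integer gridlines); it meets the z-axis at z = 0 (among the integer gridlines).
Finally, these observations pin down the coefficients.

2*x^2 - y^2 - z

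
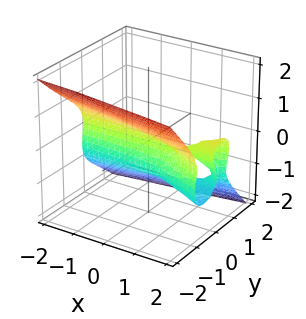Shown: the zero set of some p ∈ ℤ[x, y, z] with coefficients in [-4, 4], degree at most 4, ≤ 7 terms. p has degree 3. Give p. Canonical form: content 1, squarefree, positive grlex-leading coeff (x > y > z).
3*y^3 + 3*z^3 - 2*x*y + 3*z^2 + 2*y

First, the degree is 3 — a generic line meets the surface in up to 3 points.
Then, against the integer gridlines: among the integer gridlines, it crosses the z-axis at z ∈ {-1, 0}; one y-axis crossing is at y = 0; every point of the x-axis in the box is on the surface.
Finally, assembling these constraints gives the stated polynomial.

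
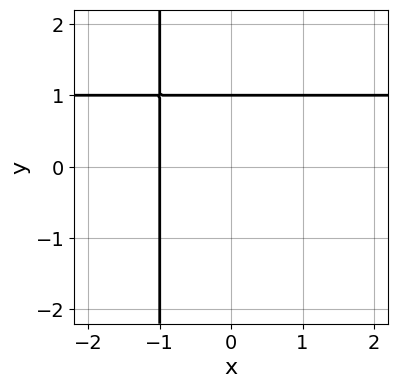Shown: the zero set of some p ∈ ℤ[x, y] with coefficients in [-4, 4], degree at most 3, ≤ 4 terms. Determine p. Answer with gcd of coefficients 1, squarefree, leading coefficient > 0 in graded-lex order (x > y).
x*y - x + y - 1

(a) The degree is 2 — no degree-1 curve has this shape.
(b) From the axis intercepts and sections: it meets the x-axis at x = -1 (among the integer gridlines); it crosses the y-axis at the gridline y = 1.
(c) Solving for integer coefficients yields p as stated.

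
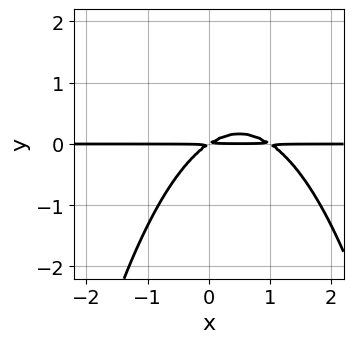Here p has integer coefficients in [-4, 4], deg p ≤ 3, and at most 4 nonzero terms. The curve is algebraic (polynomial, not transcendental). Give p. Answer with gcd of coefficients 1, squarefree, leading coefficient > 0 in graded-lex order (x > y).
2*x^2*y - 2*x*y + 3*y^2

(a) Degree: the shape is more complex than any degree-2 curve, so deg p = 3.
(b) From the visible intercepts: the visible x-axis segment lies entirely on the curve.
(c) Solving for integer coefficients yields p as stated.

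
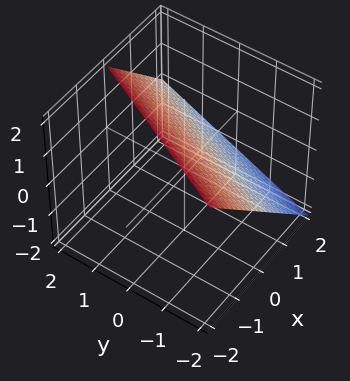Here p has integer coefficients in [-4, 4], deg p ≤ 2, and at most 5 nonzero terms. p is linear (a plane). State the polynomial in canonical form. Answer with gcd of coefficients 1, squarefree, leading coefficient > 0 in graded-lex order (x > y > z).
2*x - y + 2*z - 2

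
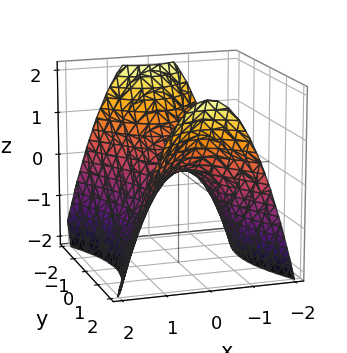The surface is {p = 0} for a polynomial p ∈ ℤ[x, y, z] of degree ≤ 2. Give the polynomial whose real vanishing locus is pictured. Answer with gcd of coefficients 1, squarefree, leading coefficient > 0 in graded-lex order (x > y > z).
1. Degree: a saddle surface; a quadric, so deg p = 2.
2. Symmetries: mirror symmetry y ↦ −y ⇒ only even powers of y; the x ↦ −x reflection is a symmetry, so x appears only in even powers.
3. Observable constraints: it meets the z-axis at z = 0 (among the integer gridlines); it crosses the y-axis at the gridline y = 0; one x-axis crossing is at x = 0.
4. Assembling these constraints gives the stated polynomial.

2*x^2 - y^2 + 2*z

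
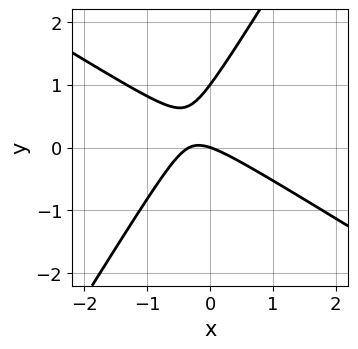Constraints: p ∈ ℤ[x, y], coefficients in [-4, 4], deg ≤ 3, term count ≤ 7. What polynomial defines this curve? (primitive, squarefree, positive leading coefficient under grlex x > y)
3*x^2 + 3*x*y - 3*y^2 + x + 3*y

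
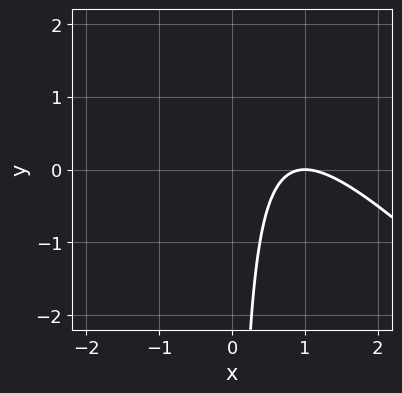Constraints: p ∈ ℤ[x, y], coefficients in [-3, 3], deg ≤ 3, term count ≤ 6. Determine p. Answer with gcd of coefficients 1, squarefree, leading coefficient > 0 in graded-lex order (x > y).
Degree: no degree-1 curve has this shape, so deg p = 2.
Checking where it meets the axes: it misses every integer gridline on the y-axis; it meets the x-axis at x = 1 (among the integer gridlines).
Matching integer coefficients to the picture gives p.

x^2 + x*y - 2*x + 1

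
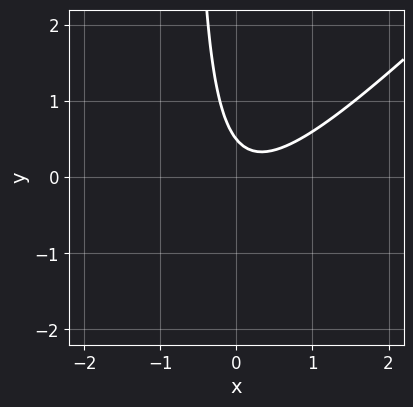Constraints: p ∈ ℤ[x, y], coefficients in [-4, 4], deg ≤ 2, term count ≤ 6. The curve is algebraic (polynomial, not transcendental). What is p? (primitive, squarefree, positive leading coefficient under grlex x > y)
First, the degree is 2 — the shape is more complex than any degree-1 curve.
Next, from the axis intercepts and sections: it misses every integer gridline on the x-axis.
Finally, these observations pin down the coefficients.

3*x^2 - 3*x*y - x - 2*y + 1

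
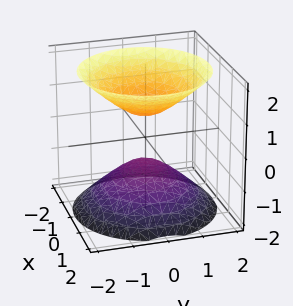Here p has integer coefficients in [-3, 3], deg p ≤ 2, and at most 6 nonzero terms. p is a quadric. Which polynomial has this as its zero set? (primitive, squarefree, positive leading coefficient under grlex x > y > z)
First, the picture has 2 separate pieces.
Then, the degree is 2 — two separate bowl-shaped sheets opening away from each other; a quadric.
Next, symmetries: every cross-section ⟂ z is a circle, so x, y appear only via x² + y²; it's symmetric under z → −z, forcing even powers of z.
Then, reading off the gridlines: a circular section at z = 2 has radius between 1 and 2; it misses every integer gridline on the x-axis; no y-intercept at any integer in the box.
Finally, these observations pin down the coefficients.

2*x^2 + 2*y^2 - 2*z^2 + 1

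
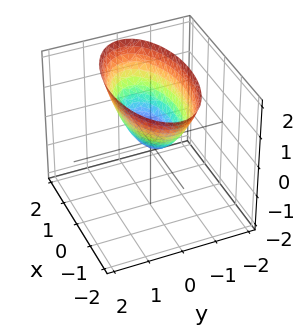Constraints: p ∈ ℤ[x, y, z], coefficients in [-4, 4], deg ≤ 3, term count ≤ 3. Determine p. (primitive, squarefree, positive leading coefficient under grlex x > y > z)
x^2 + 3*y^2 - 2*z

(a) deg p = 2. A paraboloid; a quadric.
(b) Symmetries: it's symmetric under y → −y, forcing even powers of y; the x ↦ −x reflection is a symmetry, so x appears only in even powers.
(c) Against the integer gridlines: one x-axis crossing is at x = 0; it meets the z-axis at z = 0 (among the integer gridlines); one y-axis crossing is at y = 0.
(d) Putting this together gives p.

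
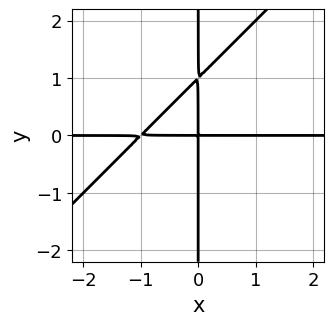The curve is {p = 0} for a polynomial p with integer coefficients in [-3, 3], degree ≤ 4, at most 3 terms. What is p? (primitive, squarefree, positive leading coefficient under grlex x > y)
First, degree: the shape is more complex than any degree-2 curve, so deg p = 3.
Then, observable constraints: the visible x-axis segment lies entirely on the curve; the visible y-axis segment lies entirely on the curve.
Finally, assembling these constraints gives the stated polynomial.

x^2*y - x*y^2 + x*y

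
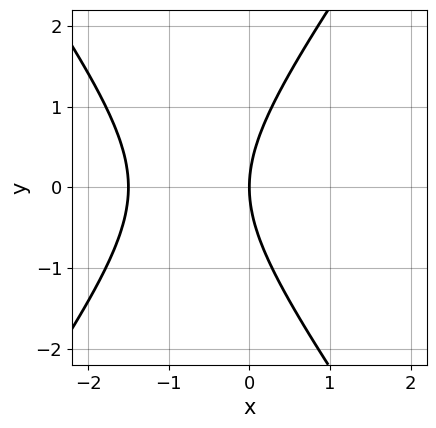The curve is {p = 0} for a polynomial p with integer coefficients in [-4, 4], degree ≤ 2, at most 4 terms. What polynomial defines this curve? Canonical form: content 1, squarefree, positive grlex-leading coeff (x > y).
2*x^2 - y^2 + 3*x

1. deg p = 2. The shape is more complex than any degree-1 curve.
2. Symmetries: mirror symmetry y ↦ −y ⇒ only even powers of y.
3. Observable constraints: one x-axis crossing is at x = 0; it crosses the y-axis at the gridline y = 0.
4. Putting this together gives p.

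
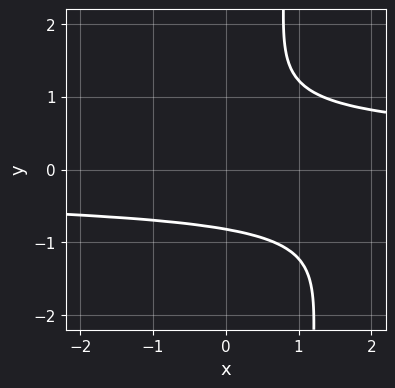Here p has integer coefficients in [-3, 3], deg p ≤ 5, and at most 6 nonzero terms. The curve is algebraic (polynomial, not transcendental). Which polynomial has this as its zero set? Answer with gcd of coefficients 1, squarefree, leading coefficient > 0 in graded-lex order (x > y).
3*x*y^3 - 3*y^3 + 2*y^2 - 3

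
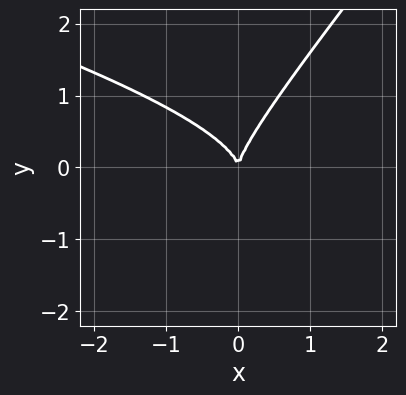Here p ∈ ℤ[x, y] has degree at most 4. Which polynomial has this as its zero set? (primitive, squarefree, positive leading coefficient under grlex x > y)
x^2*y + 3*x*y^2 - 3*y^3 + 3*x^2

1. The degree is 3 — the shape is more complex than any degree-2 curve.
2. From the axis intercepts and sections: one x-axis crossing is at x = 0; it crosses the y-axis at the gridline y = 0.
3. The integer polynomial consistent with all of this is the stated p.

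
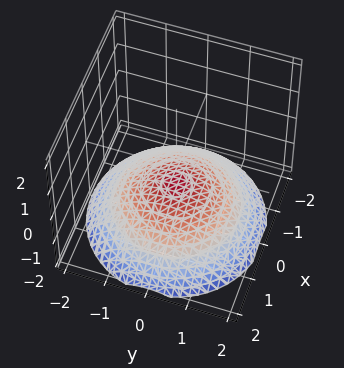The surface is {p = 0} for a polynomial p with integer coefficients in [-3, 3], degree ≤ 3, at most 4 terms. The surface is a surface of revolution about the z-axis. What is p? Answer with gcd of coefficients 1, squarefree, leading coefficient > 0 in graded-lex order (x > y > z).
x^2 + y^2 + 3*z + 2

Degree: no degree-1 surface has this shape, so deg p = 2.
Symmetries: rotational symmetry about the z-axis ⇒ p depends on x, y only through x² + y².
Reading off the gridlines: the surface avoids every integer y-axis point in the box; a circular section at z = -1 has radius exactly 1; no x-intercept at any integer in the box.
The integer polynomial consistent with all of this is the stated p.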